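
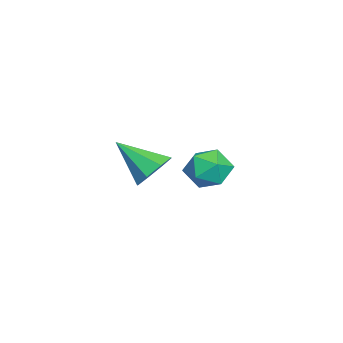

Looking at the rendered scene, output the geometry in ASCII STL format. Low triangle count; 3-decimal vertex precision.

solid 
facet normal 0.137 0.726 0.674
outer loop
vertex -1.666 2.89 -1.089
vertex -1.885 2.25 -0.355
vertex -0.94 2.355 -0.66
endloop
endfacet
facet normal 0.550 0.829 0.102
outer loop
vertex -1.666 2.89 -1.089
vertex -0.94 2.355 -0.66
vertex -0.948 2.482 -1.651
endloop
endfacet
facet normal 0.127 0.873 -0.472
outer loop
vertex -1.666 2.89 -1.089
vertex -0.948 2.482 -1.651
vertex -1.898 2.454 -1.958
endloop
endfacet
facet normal -0.548 0.797 -0.254
outer loop
vertex -1.666 2.89 -1.089
vertex -1.898 2.454 -1.958
vertex -2.477 2.311 -1.157
endloop
endfacet
facet normal -0.543 0.707 0.454
outer loop
vertex -1.666 2.89 -1.089
vertex -2.477 2.311 -1.157
vertex -1.885 2.25 -0.355
endloop
endfacet
facet normal 0.967 0.254 0.025
outer loop
vertex -0.948 2.482 -1.651
vertex -0.94 2.355 -0.66
vertex -0.723 1.589 -1.263
endloop
endfacet
facet normal 0.297 0.089 0.951
outer loop
vertex -0.94 2.355 -0.66
vertex -1.885 2.25 -0.355
vertex -1.302 1.446 -0.462
endloop
endfacet
facet normal -0.801 0.057 0.596
outer loop
vertex -1.885 2.25 -0.355
vertex -2.477 2.311 -1.157
vertex -2.252 1.418 -0.769
endloop
endfacet
facet normal -0.810 0.203 -0.550
outer loop
vertex -2.477 2.311 -1.157
vertex -1.898 2.454 -1.958
vertex -2.26 1.545 -1.76
endloop
endfacet
facet normal 0.282 0.325 -0.903
outer loop
vertex -1.898 2.454 -1.958
vertex -0.948 2.482 -1.651
vertex -1.315 1.65 -2.065
endloop
endfacet
facet normal 0.548 -0.797 0.254
outer loop
vertex -1.534 1.01 -1.331
vertex -0.723 1.589 -1.263
vertex -1.302 1.446 -0.462
endloop
endfacet
facet normal -0.127 -0.873 0.472
outer loop
vertex -1.534 1.01 -1.331
vertex -1.302 1.446 -0.462
vertex -2.252 1.418 -0.769
endloop
endfacet
facet normal -0.550 -0.829 -0.102
outer loop
vertex -1.534 1.01 -1.331
vertex -2.252 1.418 -0.769
vertex -2.26 1.545 -1.76
endloop
endfacet
facet normal -0.137 -0.726 -0.674
outer loop
vertex -1.534 1.01 -1.331
vertex -2.26 1.545 -1.76
vertex -1.315 1.65 -2.065
endloop
endfacet
facet normal 0.543 -0.707 -0.454
outer loop
vertex -1.534 1.01 -1.331
vertex -1.315 1.65 -2.065
vertex -0.723 1.589 -1.263
endloop
endfacet
facet normal 0.810 -0.203 0.550
outer loop
vertex -1.302 1.446 -0.462
vertex -0.723 1.589 -1.263
vertex -0.94 2.355 -0.66
endloop
endfacet
facet normal -0.282 -0.325 0.903
outer loop
vertex -2.252 1.418 -0.769
vertex -1.302 1.446 -0.462
vertex -1.885 2.25 -0.355
endloop
endfacet
facet normal -0.967 -0.254 -0.025
outer loop
vertex -2.26 1.545 -1.76
vertex -2.252 1.418 -0.769
vertex -2.477 2.311 -1.157
endloop
endfacet
facet normal -0.297 -0.089 -0.951
outer loop
vertex -1.315 1.65 -2.065
vertex -2.26 1.545 -1.76
vertex -1.898 2.454 -1.958
endloop
endfacet
facet normal 0.801 -0.057 -0.596
outer loop
vertex -0.723 1.589 -1.263
vertex -1.315 1.65 -2.065
vertex -0.948 2.482 -1.651
endloop
endfacet
facet normal 0.231 0.753 -0.616
outer loop
vertex 3.387 0.411 0.712
vertex 2.521 0.549 0.556
vertex 3.11 0.854 1.15
endloop
endfacet
facet normal 0.712 -0.216 0.668
outer loop
vertex 3.387 0.411 0.712
vertex 3.11 0.854 1.15
vertex 2.099 -0.829 1.684
endloop
endfacet
facet normal 0.231 0.753 -0.616
outer loop
vertex 3.11 0.854 1.15
vertex 2.521 0.549 0.556
vertex 2.489 1.118 1.24
endloop
endfacet
facet normal 0.214 0.176 0.961
outer loop
vertex 3.11 0.854 1.15
vertex 2.489 1.118 1.24
vertex 2.099 -0.829 1.684
endloop
endfacet
facet normal 0.230 0.753 -0.616
outer loop
vertex 2.489 1.118 1.24
vertex 2.521 0.549 0.556
vertex 1.886 1.049 0.93
endloop
endfacet
facet normal -0.464 0.284 0.839
outer loop
vertex 2.489 1.118 1.24
vertex 1.886 1.049 0.93
vertex 2.099 -0.829 1.684
endloop
endfacet
facet normal 0.231 0.753 -0.616
outer loop
vertex 1.886 1.049 0.93
vertex 2.521 0.549 0.556
vertex 1.656 0.687 0.401
endloop
endfacet
facet normal -0.927 0.044 0.373
outer loop
vertex 1.886 1.049 0.93
vertex 1.656 0.687 0.401
vertex 2.099 -0.829 1.684
endloop
endfacet
facet normal 0.231 0.753 -0.616
outer loop
vertex 1.656 0.687 0.401
vertex 2.521 0.549 0.556
vertex 1.932 0.244 -0.037
endloop
endfacet
facet normal -0.902 -0.401 -0.163
outer loop
vertex 1.656 0.687 0.401
vertex 1.932 0.244 -0.037
vertex 2.099 -0.829 1.684
endloop
endfacet
facet normal 0.230 0.753 -0.616
outer loop
vertex 1.932 0.244 -0.037
vertex 2.521 0.549 0.556
vertex 2.554 -0.02 -0.127
endloop
endfacet
facet normal -0.403 -0.794 -0.456
outer loop
vertex 1.932 0.244 -0.037
vertex 2.554 -0.02 -0.127
vertex 2.099 -0.829 1.684
endloop
endfacet
facet normal 0.231 0.753 -0.616
outer loop
vertex 2.554 -0.02 -0.127
vertex 2.521 0.549 0.556
vertex 3.156 0.049 0.183
endloop
endfacet
facet normal 0.275 -0.902 -0.334
outer loop
vertex 2.554 -0.02 -0.127
vertex 3.156 0.049 0.183
vertex 2.099 -0.829 1.684
endloop
endfacet
facet normal 0.231 0.753 -0.616
outer loop
vertex 3.156 0.049 0.183
vertex 2.521 0.549 0.556
vertex 3.387 0.411 0.712
endloop
endfacet
facet normal 0.737 -0.663 0.132
outer loop
vertex 3.156 0.049 0.183
vertex 3.387 0.411 0.712
vertex 2.099 -0.829 1.684
endloop
endfacet

endsolid


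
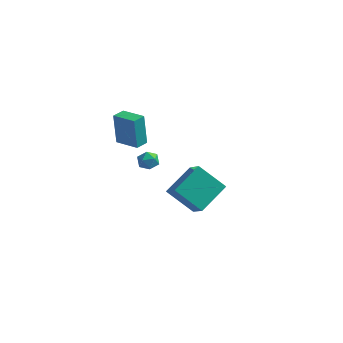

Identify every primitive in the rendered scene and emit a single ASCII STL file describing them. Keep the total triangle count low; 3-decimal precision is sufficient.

solid 
facet normal -0.783 -0.002 0.623
outer loop
vertex 1.752 -4.694 2.437
vertex 2.466 -3.011 3.341
vertex 0.913 -3.774 1.386
endloop
endfacet
facet normal -0.350 -0.825 -0.443
outer loop
vertex 2.454 -3.769 0.159
vertex 1.752 -4.694 2.437
vertex 0.913 -3.774 1.386
endloop
endfacet
facet normal -0.783 -0.002 0.623
outer loop
vertex 0.913 -3.774 1.386
vertex 2.466 -3.011 3.341
vertex 1.627 -2.09 2.29
endloop
endfacet
facet normal -0.515 0.565 -0.645
outer loop
vertex 1.627 -2.09 2.29
vertex 2.454 -3.769 0.159
vertex 0.913 -3.774 1.386
endloop
endfacet
facet normal 0.515 -0.565 0.645
outer loop
vertex 1.752 -4.694 2.437
vertex 4.007 -3.006 2.114
vertex 2.466 -3.011 3.341
endloop
endfacet
facet normal -0.351 -0.825 -0.443
outer loop
vertex 3.293 -4.69 1.21
vertex 1.752 -4.694 2.437
vertex 2.454 -3.769 0.159
endloop
endfacet
facet normal 0.515 -0.565 0.645
outer loop
vertex 3.293 -4.69 1.21
vertex 4.007 -3.006 2.114
vertex 1.752 -4.694 2.437
endloop
endfacet
facet normal 0.350 0.825 0.443
outer loop
vertex 2.466 -3.011 3.341
vertex 4.007 -3.006 2.114
vertex 1.627 -2.09 2.29
endloop
endfacet
facet normal -0.515 0.565 -0.645
outer loop
vertex 3.168 -2.086 1.063
vertex 2.454 -3.769 0.159
vertex 1.627 -2.09 2.29
endloop
endfacet
facet normal 0.350 0.825 0.443
outer loop
vertex 1.627 -2.09 2.29
vertex 4.007 -3.006 2.114
vertex 3.168 -2.086 1.063
endloop
endfacet
facet normal 0.783 0.002 -0.623
outer loop
vertex 3.168 -2.086 1.063
vertex 3.293 -4.69 1.21
vertex 2.454 -3.769 0.159
endloop
endfacet
facet normal 0.783 0.002 -0.623
outer loop
vertex 4.007 -3.006 2.114
vertex 3.293 -4.69 1.21
vertex 3.168 -2.086 1.063
endloop
endfacet
facet normal -0.906 0.421 -0.048
outer loop
vertex -3.72 4.168 -3.444
vertex -3.884 3.889 -2.795
vertex -3.577 4.545 -2.84
endloop
endfacet
facet normal -0.425 0.810 -0.405
outer loop
vertex -3.72 4.168 -3.444
vertex -3.577 4.545 -2.84
vertex -3.093 4.529 -3.381
endloop
endfacet
facet normal -0.136 0.395 -0.909
outer loop
vertex -3.72 4.168 -3.444
vertex -3.093 4.529 -3.381
vertex -3.101 3.863 -3.669
endloop
endfacet
facet normal -0.437 -0.250 -0.864
outer loop
vertex -3.72 4.168 -3.444
vertex -3.101 3.863 -3.669
vertex -3.59 3.468 -3.307
endloop
endfacet
facet normal -0.914 -0.235 -0.332
outer loop
vertex -3.72 4.168 -3.444
vertex -3.59 3.468 -3.307
vertex -3.884 3.889 -2.795
endloop
endfacet
facet normal 0.092 0.994 0.053
outer loop
vertex -3.093 4.529 -3.381
vertex -3.577 4.545 -2.84
vertex -2.87 4.472 -2.693
endloop
endfacet
facet normal -0.687 0.364 0.629
outer loop
vertex -3.577 4.545 -2.84
vertex -3.884 3.889 -2.795
vertex -3.359 4.077 -2.331
endloop
endfacet
facet normal -0.700 -0.694 0.169
outer loop
vertex -3.884 3.889 -2.795
vertex -3.59 3.468 -3.307
vertex -3.367 3.411 -2.619
endloop
endfacet
facet normal 0.069 -0.719 -0.691
outer loop
vertex -3.59 3.468 -3.307
vertex -3.101 3.863 -3.669
vertex -2.883 3.395 -3.16
endloop
endfacet
facet normal 0.559 0.323 -0.764
outer loop
vertex -3.101 3.863 -3.669
vertex -3.093 4.529 -3.381
vertex -2.576 4.051 -3.205
endloop
endfacet
facet normal 0.437 0.250 0.864
outer loop
vertex -2.74 3.772 -2.556
vertex -2.87 4.472 -2.693
vertex -3.359 4.077 -2.331
endloop
endfacet
facet normal 0.136 -0.395 0.909
outer loop
vertex -2.74 3.772 -2.556
vertex -3.359 4.077 -2.331
vertex -3.367 3.411 -2.619
endloop
endfacet
facet normal 0.425 -0.810 0.405
outer loop
vertex -2.74 3.772 -2.556
vertex -3.367 3.411 -2.619
vertex -2.883 3.395 -3.16
endloop
endfacet
facet normal 0.906 -0.421 0.048
outer loop
vertex -2.74 3.772 -2.556
vertex -2.883 3.395 -3.16
vertex -2.576 4.051 -3.205
endloop
endfacet
facet normal 0.914 0.235 0.332
outer loop
vertex -2.74 3.772 -2.556
vertex -2.576 4.051 -3.205
vertex -2.87 4.472 -2.693
endloop
endfacet
facet normal -0.069 0.719 0.691
outer loop
vertex -3.359 4.077 -2.331
vertex -2.87 4.472 -2.693
vertex -3.577 4.545 -2.84
endloop
endfacet
facet normal -0.559 -0.323 0.764
outer loop
vertex -3.367 3.411 -2.619
vertex -3.359 4.077 -2.331
vertex -3.884 3.889 -2.795
endloop
endfacet
facet normal -0.092 -0.994 -0.053
outer loop
vertex -2.883 3.395 -3.16
vertex -3.367 3.411 -2.619
vertex -3.59 3.468 -3.307
endloop
endfacet
facet normal 0.687 -0.364 -0.629
outer loop
vertex -2.576 4.051 -3.205
vertex -2.883 3.395 -3.16
vertex -3.101 3.863 -3.669
endloop
endfacet
facet normal 0.700 0.694 -0.169
outer loop
vertex -2.87 4.472 -2.693
vertex -2.576 4.051 -3.205
vertex -3.093 4.529 -3.381
endloop
endfacet
facet normal -0.940 0.303 -0.159
outer loop
vertex -3.365 -0.699 4.216
vertex -3.102 0.086 4.157
vertex -3.108 -0.933 2.246
endloop
endfacet
facet normal -0.316 -0.946 0.071
outer loop
vertex -1.698 -1.386 2.483
vertex -3.365 -0.699 4.216
vertex -3.108 -0.933 2.246
endloop
endfacet
facet normal -0.940 0.302 -0.158
outer loop
vertex -3.108 -0.933 2.246
vertex -3.102 0.086 4.157
vertex -2.846 -0.148 2.187
endloop
endfacet
facet normal 0.128 -0.117 -0.985
outer loop
vertex -2.846 -0.148 2.187
vertex -1.698 -1.386 2.483
vertex -3.108 -0.933 2.246
endloop
endfacet
facet normal -0.128 0.117 0.985
outer loop
vertex -3.365 -0.699 4.216
vertex -1.692 -0.367 4.394
vertex -3.102 0.086 4.157
endloop
endfacet
facet normal -0.316 -0.946 0.071
outer loop
vertex -1.954 -1.152 4.453
vertex -3.365 -0.699 4.216
vertex -1.698 -1.386 2.483
endloop
endfacet
facet normal -0.128 0.117 0.985
outer loop
vertex -1.954 -1.152 4.453
vertex -1.692 -0.367 4.394
vertex -3.365 -0.699 4.216
endloop
endfacet
facet normal 0.316 0.946 -0.071
outer loop
vertex -3.102 0.086 4.157
vertex -1.692 -0.367 4.394
vertex -2.846 -0.148 2.187
endloop
endfacet
facet normal 0.128 -0.117 -0.985
outer loop
vertex -1.435 -0.601 2.424
vertex -1.698 -1.386 2.483
vertex -2.846 -0.148 2.187
endloop
endfacet
facet normal 0.316 0.946 -0.071
outer loop
vertex -2.846 -0.148 2.187
vertex -1.692 -0.367 4.394
vertex -1.435 -0.601 2.424
endloop
endfacet
facet normal 0.940 -0.303 0.158
outer loop
vertex -1.435 -0.601 2.424
vertex -1.954 -1.152 4.453
vertex -1.698 -1.386 2.483
endloop
endfacet
facet normal 0.940 -0.302 0.158
outer loop
vertex -1.692 -0.367 4.394
vertex -1.954 -1.152 4.453
vertex -1.435 -0.601 2.424
endloop
endfacet

endsolid


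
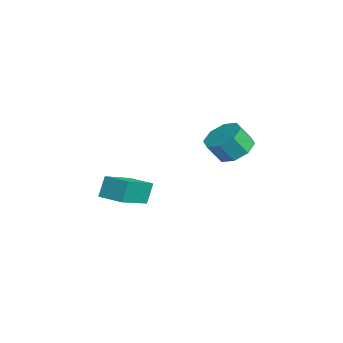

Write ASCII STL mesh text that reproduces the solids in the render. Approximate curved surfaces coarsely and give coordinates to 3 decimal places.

solid 
facet normal 0.070 0.556 -0.828
outer loop
vertex 3.698 1.992 0.4
vertex 2.928 2.39 0.602
vertex 3.785 2.55 0.782
endloop
endfacet
facet normal 0.989 -0.145 -0.013
outer loop
vertex 3.698 1.992 0.4
vertex 3.785 2.55 0.782
vertex 3.622 1.392 1.295
endloop
endfacet
facet normal 0.989 -0.145 -0.013
outer loop
vertex 3.622 1.392 1.295
vertex 3.785 2.55 0.782
vertex 3.709 1.95 1.677
endloop
endfacet
facet normal -0.069 -0.556 0.828
outer loop
vertex 3.622 1.392 1.295
vertex 3.709 1.95 1.677
vertex 2.852 1.79 1.498
endloop
endfacet
facet normal 0.070 0.556 -0.828
outer loop
vertex 3.785 2.55 0.782
vertex 2.928 2.39 0.602
vertex 3.37 3.014 1.058
endloop
endfacet
facet normal 0.790 0.476 0.386
outer loop
vertex 3.785 2.55 0.782
vertex 3.37 3.014 1.058
vertex 3.709 1.95 1.677
endloop
endfacet
facet normal 0.790 0.476 0.386
outer loop
vertex 3.709 1.95 1.677
vertex 3.37 3.014 1.058
vertex 3.294 2.414 1.953
endloop
endfacet
facet normal -0.069 -0.555 0.829
outer loop
vertex 3.709 1.95 1.677
vertex 3.294 2.414 1.953
vertex 2.852 1.79 1.498
endloop
endfacet
facet normal 0.071 0.555 -0.829
outer loop
vertex 3.37 3.014 1.058
vertex 2.928 2.39 0.602
vertex 2.696 3.113 1.067
endloop
endfacet
facet normal 0.128 0.819 0.560
outer loop
vertex 3.37 3.014 1.058
vertex 2.696 3.113 1.067
vertex 3.294 2.414 1.953
endloop
endfacet
facet normal 0.128 0.819 0.560
outer loop
vertex 3.294 2.414 1.953
vertex 2.696 3.113 1.067
vertex 2.62 2.513 1.962
endloop
endfacet
facet normal -0.070 -0.555 0.829
outer loop
vertex 3.294 2.414 1.953
vertex 2.62 2.513 1.962
vertex 2.852 1.79 1.498
endloop
endfacet
facet normal 0.068 0.555 -0.829
outer loop
vertex 2.696 3.113 1.067
vertex 2.928 2.39 0.602
vertex 2.158 2.788 0.805
endloop
endfacet
facet normal -0.609 0.682 0.405
outer loop
vertex 2.696 3.113 1.067
vertex 2.158 2.788 0.805
vertex 2.62 2.513 1.962
endloop
endfacet
facet normal -0.609 0.682 0.405
outer loop
vertex 2.62 2.513 1.962
vertex 2.158 2.788 0.805
vertex 2.082 2.188 1.7
endloop
endfacet
facet normal -0.069 -0.554 0.829
outer loop
vertex 2.62 2.513 1.962
vertex 2.082 2.188 1.7
vertex 2.852 1.79 1.498
endloop
endfacet
facet normal 0.069 0.556 -0.828
outer loop
vertex 2.158 2.788 0.805
vertex 2.928 2.39 0.602
vertex 2.071 2.23 0.423
endloop
endfacet
facet normal -0.989 0.145 0.013
outer loop
vertex 2.158 2.788 0.805
vertex 2.071 2.23 0.423
vertex 2.082 2.188 1.7
endloop
endfacet
facet normal -0.989 0.145 0.013
outer loop
vertex 2.082 2.188 1.7
vertex 2.071 2.23 0.423
vertex 1.995 1.63 1.318
endloop
endfacet
facet normal -0.070 -0.556 0.828
outer loop
vertex 2.082 2.188 1.7
vertex 1.995 1.63 1.318
vertex 2.852 1.79 1.498
endloop
endfacet
facet normal 0.069 0.555 -0.829
outer loop
vertex 2.071 2.23 0.423
vertex 2.928 2.39 0.602
vertex 2.486 1.766 0.147
endloop
endfacet
facet normal -0.790 -0.476 -0.386
outer loop
vertex 2.071 2.23 0.423
vertex 2.486 1.766 0.147
vertex 1.995 1.63 1.318
endloop
endfacet
facet normal -0.790 -0.476 -0.386
outer loop
vertex 1.995 1.63 1.318
vertex 2.486 1.766 0.147
vertex 2.41 1.166 1.042
endloop
endfacet
facet normal -0.070 -0.556 0.828
outer loop
vertex 1.995 1.63 1.318
vertex 2.41 1.166 1.042
vertex 2.852 1.79 1.498
endloop
endfacet
facet normal 0.070 0.555 -0.829
outer loop
vertex 2.486 1.766 0.147
vertex 2.928 2.39 0.602
vertex 3.16 1.667 0.138
endloop
endfacet
facet normal -0.128 -0.819 -0.560
outer loop
vertex 2.486 1.766 0.147
vertex 3.16 1.667 0.138
vertex 2.41 1.166 1.042
endloop
endfacet
facet normal -0.128 -0.819 -0.560
outer loop
vertex 2.41 1.166 1.042
vertex 3.16 1.667 0.138
vertex 3.084 1.067 1.033
endloop
endfacet
facet normal -0.071 -0.555 0.829
outer loop
vertex 2.41 1.166 1.042
vertex 3.084 1.067 1.033
vertex 2.852 1.79 1.498
endloop
endfacet
facet normal 0.069 0.554 -0.829
outer loop
vertex 3.16 1.667 0.138
vertex 2.928 2.39 0.602
vertex 3.698 1.992 0.4
endloop
endfacet
facet normal 0.609 -0.682 -0.405
outer loop
vertex 3.16 1.667 0.138
vertex 3.698 1.992 0.4
vertex 3.084 1.067 1.033
endloop
endfacet
facet normal 0.609 -0.682 -0.405
outer loop
vertex 3.084 1.067 1.033
vertex 3.698 1.992 0.4
vertex 3.622 1.392 1.295
endloop
endfacet
facet normal -0.068 -0.555 0.829
outer loop
vertex 3.084 1.067 1.033
vertex 3.622 1.392 1.295
vertex 2.852 1.79 1.498
endloop
endfacet
facet normal -0.562 0.695 -0.450
outer loop
vertex 1.883 -1.767 -0.807
vertex 2.742 -1.081 -0.82
vertex 2.163 -2.136 -1.727
endloop
endfacet
facet normal -0.781 -0.624 0.012
outer loop
vertex 3.298 -3.539 -0.82
vertex 1.883 -1.767 -0.807
vertex 2.163 -2.136 -1.727
endloop
endfacet
facet normal -0.562 0.695 -0.449
outer loop
vertex 2.163 -2.136 -1.727
vertex 2.742 -1.081 -0.82
vertex 3.023 -1.449 -1.74
endloop
endfacet
facet normal 0.272 -0.357 -0.893
outer loop
vertex 3.023 -1.449 -1.74
vertex 3.298 -3.539 -0.82
vertex 2.163 -2.136 -1.727
endloop
endfacet
facet normal -0.272 0.358 0.893
outer loop
vertex 1.883 -1.767 -0.807
vertex 3.877 -2.484 0.087
vertex 2.742 -1.081 -0.82
endloop
endfacet
facet normal -0.781 -0.624 0.011
outer loop
vertex 3.017 -3.171 0.1
vertex 1.883 -1.767 -0.807
vertex 3.298 -3.539 -0.82
endloop
endfacet
facet normal -0.272 0.357 0.893
outer loop
vertex 3.017 -3.171 0.1
vertex 3.877 -2.484 0.087
vertex 1.883 -1.767 -0.807
endloop
endfacet
facet normal 0.781 0.624 -0.011
outer loop
vertex 2.742 -1.081 -0.82
vertex 3.877 -2.484 0.087
vertex 3.023 -1.449 -1.74
endloop
endfacet
facet normal 0.272 -0.357 -0.893
outer loop
vertex 4.157 -2.853 -0.833
vertex 3.298 -3.539 -0.82
vertex 3.023 -1.449 -1.74
endloop
endfacet
facet normal 0.782 0.624 -0.012
outer loop
vertex 3.023 -1.449 -1.74
vertex 3.877 -2.484 0.087
vertex 4.157 -2.853 -0.833
endloop
endfacet
facet normal 0.562 -0.695 0.449
outer loop
vertex 4.157 -2.853 -0.833
vertex 3.017 -3.171 0.1
vertex 3.298 -3.539 -0.82
endloop
endfacet
facet normal 0.562 -0.695 0.450
outer loop
vertex 3.877 -2.484 0.087
vertex 3.017 -3.171 0.1
vertex 4.157 -2.853 -0.833
endloop
endfacet

endsolid


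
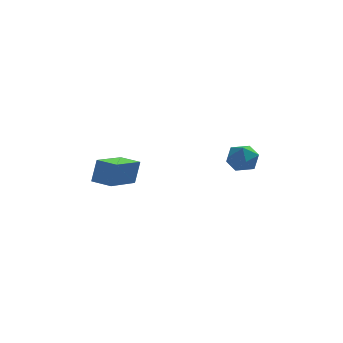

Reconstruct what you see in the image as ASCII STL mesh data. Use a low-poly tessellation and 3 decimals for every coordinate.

solid 
facet normal -0.492 -0.820 0.293
outer loop
vertex -2.575 0.83 -0.082
vertex -3.457 1.379 -0.027
vertex -2.822 0.552 -1.275
endloop
endfacet
facet normal 0.848 -0.528 -0.052
outer loop
vertex -1.783 2.281 -1.893
vertex -2.575 0.83 -0.082
vertex -2.822 0.552 -1.275
endloop
endfacet
facet normal -0.492 -0.820 0.293
outer loop
vertex -2.822 0.552 -1.275
vertex -3.457 1.379 -0.027
vertex -3.704 1.101 -1.221
endloop
endfacet
facet normal -0.197 -0.223 -0.955
outer loop
vertex -3.704 1.101 -1.221
vertex -1.783 2.281 -1.893
vertex -2.822 0.552 -1.275
endloop
endfacet
facet normal 0.198 0.222 0.955
outer loop
vertex -2.575 0.83 -0.082
vertex -2.418 3.108 -0.645
vertex -3.457 1.379 -0.027
endloop
endfacet
facet normal 0.848 -0.528 -0.052
outer loop
vertex -1.536 2.559 -0.699
vertex -2.575 0.83 -0.082
vertex -1.783 2.281 -1.893
endloop
endfacet
facet normal 0.197 0.222 0.955
outer loop
vertex -1.536 2.559 -0.699
vertex -2.418 3.108 -0.645
vertex -2.575 0.83 -0.082
endloop
endfacet
facet normal -0.848 0.528 0.052
outer loop
vertex -3.457 1.379 -0.027
vertex -2.418 3.108 -0.645
vertex -3.704 1.101 -1.221
endloop
endfacet
facet normal -0.198 -0.222 -0.955
outer loop
vertex -2.665 2.83 -1.838
vertex -1.783 2.281 -1.893
vertex -3.704 1.101 -1.221
endloop
endfacet
facet normal -0.848 0.528 0.052
outer loop
vertex -3.704 1.101 -1.221
vertex -2.418 3.108 -0.645
vertex -2.665 2.83 -1.838
endloop
endfacet
facet normal 0.492 0.820 -0.293
outer loop
vertex -2.665 2.83 -1.838
vertex -1.536 2.559 -0.699
vertex -1.783 2.281 -1.893
endloop
endfacet
facet normal 0.492 0.820 -0.293
outer loop
vertex -2.418 3.108 -0.645
vertex -1.536 2.559 -0.699
vertex -2.665 2.83 -1.838
endloop
endfacet
facet normal -0.684 0.728 0.041
outer loop
vertex 3.026 4.275 -1.019
vertex 2.401 3.699 -1.217
vertex 2.609 3.847 -0.382
endloop
endfacet
facet normal -0.142 0.862 0.486
outer loop
vertex 3.026 4.275 -1.019
vertex 2.609 3.847 -0.382
vertex 3.473 3.964 -0.337
endloop
endfacet
facet normal 0.459 0.883 0.102
outer loop
vertex 3.026 4.275 -1.019
vertex 3.473 3.964 -0.337
vertex 3.798 3.888 -1.143
endloop
endfacet
facet normal 0.288 0.761 -0.581
outer loop
vertex 3.026 4.275 -1.019
vertex 3.798 3.888 -1.143
vertex 3.136 3.724 -1.687
endloop
endfacet
facet normal -0.418 0.666 -0.618
outer loop
vertex 3.026 4.275 -1.019
vertex 3.136 3.724 -1.687
vertex 2.401 3.699 -1.217
endloop
endfacet
facet normal -0.092 0.317 0.944
outer loop
vertex 3.473 3.964 -0.337
vertex 2.609 3.847 -0.382
vertex 3.124 3.196 -0.113
endloop
endfacet
facet normal -0.970 0.099 0.224
outer loop
vertex 2.609 3.847 -0.382
vertex 2.401 3.699 -1.217
vertex 2.462 3.032 -0.657
endloop
endfacet
facet normal -0.539 -0.001 -0.842
outer loop
vertex 2.401 3.699 -1.217
vertex 3.136 3.724 -1.687
vertex 2.787 2.956 -1.463
endloop
endfacet
facet normal 0.604 0.155 -0.782
outer loop
vertex 3.136 3.724 -1.687
vertex 3.798 3.888 -1.143
vertex 3.651 3.073 -1.418
endloop
endfacet
facet normal 0.880 0.350 0.322
outer loop
vertex 3.798 3.888 -1.143
vertex 3.473 3.964 -0.337
vertex 3.859 3.221 -0.583
endloop
endfacet
facet normal -0.288 -0.761 0.581
outer loop
vertex 3.234 2.645 -0.781
vertex 3.124 3.196 -0.113
vertex 2.462 3.032 -0.657
endloop
endfacet
facet normal -0.459 -0.883 -0.102
outer loop
vertex 3.234 2.645 -0.781
vertex 2.462 3.032 -0.657
vertex 2.787 2.956 -1.463
endloop
endfacet
facet normal 0.142 -0.862 -0.486
outer loop
vertex 3.234 2.645 -0.781
vertex 2.787 2.956 -1.463
vertex 3.651 3.073 -1.418
endloop
endfacet
facet normal 0.684 -0.728 -0.041
outer loop
vertex 3.234 2.645 -0.781
vertex 3.651 3.073 -1.418
vertex 3.859 3.221 -0.583
endloop
endfacet
facet normal 0.418 -0.666 0.618
outer loop
vertex 3.234 2.645 -0.781
vertex 3.859 3.221 -0.583
vertex 3.124 3.196 -0.113
endloop
endfacet
facet normal -0.604 -0.155 0.782
outer loop
vertex 2.462 3.032 -0.657
vertex 3.124 3.196 -0.113
vertex 2.609 3.847 -0.382
endloop
endfacet
facet normal -0.880 -0.350 -0.322
outer loop
vertex 2.787 2.956 -1.463
vertex 2.462 3.032 -0.657
vertex 2.401 3.699 -1.217
endloop
endfacet
facet normal 0.092 -0.317 -0.944
outer loop
vertex 3.651 3.073 -1.418
vertex 2.787 2.956 -1.463
vertex 3.136 3.724 -1.687
endloop
endfacet
facet normal 0.970 -0.099 -0.224
outer loop
vertex 3.859 3.221 -0.583
vertex 3.651 3.073 -1.418
vertex 3.798 3.888 -1.143
endloop
endfacet
facet normal 0.539 0.001 0.842
outer loop
vertex 3.124 3.196 -0.113
vertex 3.859 3.221 -0.583
vertex 3.473 3.964 -0.337
endloop
endfacet

endsolid


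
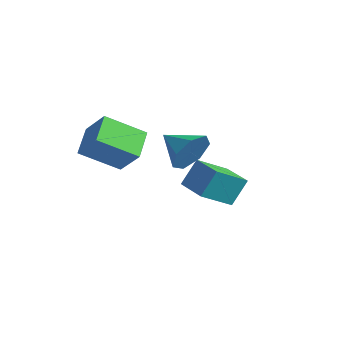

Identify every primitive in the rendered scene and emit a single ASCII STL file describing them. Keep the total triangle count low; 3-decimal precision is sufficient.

solid 
facet normal -0.999 0.029 0.044
outer loop
vertex -2.982 3.571 0.775
vertex -2.975 5.11 -0.078
vertex -3.062 2.84 -0.543
endloop
endfacet
facet normal -0.003 -0.874 0.485
outer loop
vertex -1.325 2.79 -0.622
vertex -2.982 3.571 0.775
vertex -3.062 2.84 -0.543
endloop
endfacet
facet normal -0.999 0.029 0.045
outer loop
vertex -3.062 2.84 -0.543
vertex -2.975 5.11 -0.078
vertex -3.056 4.379 -1.397
endloop
endfacet
facet normal -0.054 -0.484 -0.873
outer loop
vertex -3.056 4.379 -1.397
vertex -1.325 2.79 -0.622
vertex -3.062 2.84 -0.543
endloop
endfacet
facet normal 0.054 0.484 0.873
outer loop
vertex -2.982 3.571 0.775
vertex -1.238 5.06 -0.157
vertex -2.975 5.11 -0.078
endloop
endfacet
facet normal -0.003 -0.875 0.485
outer loop
vertex -1.244 3.521 0.697
vertex -2.982 3.571 0.775
vertex -1.325 2.79 -0.622
endloop
endfacet
facet normal 0.053 0.484 0.873
outer loop
vertex -1.244 3.521 0.697
vertex -1.238 5.06 -0.157
vertex -2.982 3.571 0.775
endloop
endfacet
facet normal 0.003 0.875 -0.485
outer loop
vertex -2.975 5.11 -0.078
vertex -1.238 5.06 -0.157
vertex -3.056 4.379 -1.397
endloop
endfacet
facet normal -0.053 -0.484 -0.874
outer loop
vertex -1.318 4.329 -1.475
vertex -1.325 2.79 -0.622
vertex -3.056 4.379 -1.397
endloop
endfacet
facet normal 0.003 0.874 -0.485
outer loop
vertex -3.056 4.379 -1.397
vertex -1.238 5.06 -0.157
vertex -1.318 4.329 -1.475
endloop
endfacet
facet normal 0.999 -0.029 -0.045
outer loop
vertex -1.318 4.329 -1.475
vertex -1.244 3.521 0.697
vertex -1.325 2.79 -0.622
endloop
endfacet
facet normal 0.999 -0.029 -0.045
outer loop
vertex -1.238 5.06 -0.157
vertex -1.244 3.521 0.697
vertex -1.318 4.329 -1.475
endloop
endfacet
facet normal -0.725 -0.160 -0.670
outer loop
vertex -3.526 -1.854 2.064
vertex -4.534 -0.931 2.935
vertex -2.908 -0.169 0.993
endloop
endfacet
facet normal 0.622 -0.570 -0.537
outer loop
vertex -1.726 0.091 2.085
vertex -3.526 -1.854 2.064
vertex -2.908 -0.169 0.993
endloop
endfacet
facet normal -0.725 -0.160 -0.670
outer loop
vertex -2.908 -0.169 0.993
vertex -4.534 -0.931 2.935
vertex -3.916 0.754 1.864
endloop
endfacet
facet normal 0.296 0.806 -0.512
outer loop
vertex -3.916 0.754 1.864
vertex -1.726 0.091 2.085
vertex -2.908 -0.169 0.993
endloop
endfacet
facet normal -0.296 -0.806 0.512
outer loop
vertex -3.526 -1.854 2.064
vertex -3.352 -0.671 4.027
vertex -4.534 -0.931 2.935
endloop
endfacet
facet normal 0.622 -0.570 -0.537
outer loop
vertex -2.344 -1.594 3.156
vertex -3.526 -1.854 2.064
vertex -1.726 0.091 2.085
endloop
endfacet
facet normal -0.296 -0.806 0.512
outer loop
vertex -2.344 -1.594 3.156
vertex -3.352 -0.671 4.027
vertex -3.526 -1.854 2.064
endloop
endfacet
facet normal -0.622 0.570 0.537
outer loop
vertex -4.534 -0.931 2.935
vertex -3.352 -0.671 4.027
vertex -3.916 0.754 1.864
endloop
endfacet
facet normal 0.296 0.806 -0.512
outer loop
vertex -2.734 1.014 2.956
vertex -1.726 0.091 2.085
vertex -3.916 0.754 1.864
endloop
endfacet
facet normal -0.622 0.570 0.537
outer loop
vertex -3.916 0.754 1.864
vertex -3.352 -0.671 4.027
vertex -2.734 1.014 2.956
endloop
endfacet
facet normal 0.725 0.160 0.670
outer loop
vertex -2.734 1.014 2.956
vertex -2.344 -1.594 3.156
vertex -1.726 0.091 2.085
endloop
endfacet
facet normal 0.725 0.160 0.670
outer loop
vertex -3.352 -0.671 4.027
vertex -2.344 -1.594 3.156
vertex -2.734 1.014 2.956
endloop
endfacet
facet normal 0.872 0.306 -0.381
outer loop
vertex 1.76 0.506 4.101
vertex 1.262 0.807 3.203
vertex 1.447 1.38 4.087
endloop
endfacet
facet normal -0.144 -0.036 0.989
outer loop
vertex 1.76 0.506 4.101
vertex 1.447 1.38 4.087
vertex -0.142 0.313 3.817
endloop
endfacet
facet normal 0.872 0.306 -0.381
outer loop
vertex 1.447 1.38 4.087
vertex 1.262 0.807 3.203
vertex 0.995 1.822 3.408
endloop
endfacet
facet normal -0.485 0.550 0.680
outer loop
vertex 1.447 1.38 4.087
vertex 0.995 1.822 3.408
vertex -0.142 0.313 3.817
endloop
endfacet
facet normal 0.872 0.306 -0.381
outer loop
vertex 0.995 1.822 3.408
vertex 1.262 0.807 3.203
vertex 0.744 1.5 2.574
endloop
endfacet
facet normal -0.798 0.603 0.007
outer loop
vertex 0.995 1.822 3.408
vertex 0.744 1.5 2.574
vertex -0.142 0.313 3.817
endloop
endfacet
facet normal 0.872 0.306 -0.381
outer loop
vertex 0.744 1.5 2.574
vertex 1.262 0.807 3.203
vertex 0.883 0.655 2.214
endloop
endfacet
facet normal -0.848 0.084 -0.524
outer loop
vertex 0.744 1.5 2.574
vertex 0.883 0.655 2.214
vertex -0.142 0.313 3.817
endloop
endfacet
facet normal 0.872 0.307 -0.381
outer loop
vertex 0.883 0.655 2.214
vertex 1.262 0.807 3.203
vertex 1.308 -0.075 2.599
endloop
endfacet
facet normal -0.596 -0.618 -0.513
outer loop
vertex 0.883 0.655 2.214
vertex 1.308 -0.075 2.599
vertex -0.142 0.313 3.817
endloop
endfacet
facet normal 0.872 0.306 -0.381
outer loop
vertex 1.308 -0.075 2.599
vertex 1.262 0.807 3.203
vertex 1.698 -0.141 3.439
endloop
endfacet
facet normal -0.233 -0.972 0.032
outer loop
vertex 1.308 -0.075 2.599
vertex 1.698 -0.141 3.439
vertex -0.142 0.313 3.817
endloop
endfacet
facet normal 0.872 0.306 -0.381
outer loop
vertex 1.698 -0.141 3.439
vertex 1.262 0.807 3.203
vertex 1.76 0.506 4.101
endloop
endfacet
facet normal -0.032 -0.713 0.700
outer loop
vertex 1.698 -0.141 3.439
vertex 1.76 0.506 4.101
vertex -0.142 0.313 3.817
endloop
endfacet

endsolid


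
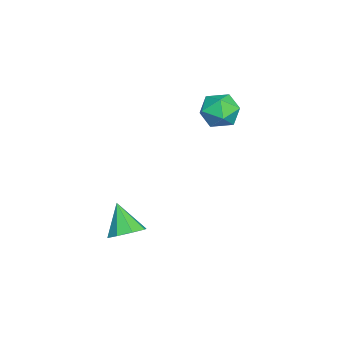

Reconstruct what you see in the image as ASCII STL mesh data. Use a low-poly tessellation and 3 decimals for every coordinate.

solid 
facet normal 0.506 0.346 -0.790
outer loop
vertex 2.457 -2.865 -1.015
vertex 1.904 -3.174 -1.505
vertex 2.003 -2.472 -1.134
endloop
endfacet
facet normal 0.167 0.458 0.873
outer loop
vertex 2.457 -2.865 -1.015
vertex 2.003 -2.472 -1.134
vertex 1.156 -3.686 -0.335
endloop
endfacet
facet normal 0.506 0.346 -0.790
outer loop
vertex 2.003 -2.472 -1.134
vertex 1.904 -3.174 -1.505
vertex 1.491 -2.49 -1.47
endloop
endfacet
facet normal -0.417 0.684 0.598
outer loop
vertex 2.003 -2.472 -1.134
vertex 1.491 -2.49 -1.47
vertex 1.156 -3.686 -0.335
endloop
endfacet
facet normal 0.506 0.346 -0.790
outer loop
vertex 1.491 -2.49 -1.47
vertex 1.904 -3.174 -1.505
vertex 1.222 -2.909 -1.826
endloop
endfacet
facet normal -0.890 0.419 0.179
outer loop
vertex 1.491 -2.49 -1.47
vertex 1.222 -2.909 -1.826
vertex 1.156 -3.686 -0.335
endloop
endfacet
facet normal 0.506 0.346 -0.790
outer loop
vertex 1.222 -2.909 -1.826
vertex 1.904 -3.174 -1.505
vertex 1.352 -3.483 -1.994
endloop
endfacet
facet normal -0.974 -0.180 -0.137
outer loop
vertex 1.222 -2.909 -1.826
vertex 1.352 -3.483 -1.994
vertex 1.156 -3.686 -0.335
endloop
endfacet
facet normal 0.506 0.346 -0.790
outer loop
vertex 1.352 -3.483 -1.994
vertex 1.904 -3.174 -1.505
vertex 1.806 -3.876 -1.875
endloop
endfacet
facet normal -0.620 -0.767 -0.167
outer loop
vertex 1.352 -3.483 -1.994
vertex 1.806 -3.876 -1.875
vertex 1.156 -3.686 -0.335
endloop
endfacet
facet normal 0.506 0.346 -0.790
outer loop
vertex 1.806 -3.876 -1.875
vertex 1.904 -3.174 -1.505
vertex 2.318 -3.858 -1.539
endloop
endfacet
facet normal -0.036 -0.994 0.108
outer loop
vertex 1.806 -3.876 -1.875
vertex 2.318 -3.858 -1.539
vertex 1.156 -3.686 -0.335
endloop
endfacet
facet normal 0.507 0.346 -0.790
outer loop
vertex 2.318 -3.858 -1.539
vertex 1.904 -3.174 -1.505
vertex 2.587 -3.439 -1.183
endloop
endfacet
facet normal 0.438 -0.729 0.527
outer loop
vertex 2.318 -3.858 -1.539
vertex 2.587 -3.439 -1.183
vertex 1.156 -3.686 -0.335
endloop
endfacet
facet normal 0.507 0.346 -0.790
outer loop
vertex 2.587 -3.439 -1.183
vertex 1.904 -3.174 -1.505
vertex 2.457 -2.865 -1.015
endloop
endfacet
facet normal 0.522 -0.129 0.843
outer loop
vertex 2.587 -3.439 -1.183
vertex 2.457 -2.865 -1.015
vertex 1.156 -3.686 -0.335
endloop
endfacet
facet normal -0.453 0.831 0.323
outer loop
vertex -3.647 0.399 2.301
vertex -3.635 0.066 3.175
vertex -2.919 0.579 2.859
endloop
endfacet
facet normal -0.048 0.967 -0.249
outer loop
vertex -3.647 0.399 2.301
vertex -2.919 0.579 2.859
vertex -2.776 0.355 1.962
endloop
endfacet
facet normal -0.277 0.555 -0.784
outer loop
vertex -3.647 0.399 2.301
vertex -2.776 0.355 1.962
vertex -3.404 -0.296 1.723
endloop
endfacet
facet normal -0.823 0.164 -0.544
outer loop
vertex -3.647 0.399 2.301
vertex -3.404 -0.296 1.723
vertex -3.935 -0.475 2.473
endloop
endfacet
facet normal -0.932 0.335 0.140
outer loop
vertex -3.647 0.399 2.301
vertex -3.935 -0.475 2.473
vertex -3.635 0.066 3.175
endloop
endfacet
facet normal 0.622 0.777 -0.095
outer loop
vertex -2.776 0.355 1.962
vertex -2.919 0.579 2.859
vertex -2.225 -0.005 2.627
endloop
endfacet
facet normal -0.032 0.557 0.830
outer loop
vertex -2.919 0.579 2.859
vertex -3.635 0.066 3.175
vertex -2.756 -0.184 3.377
endloop
endfacet
facet normal -0.808 -0.247 0.535
outer loop
vertex -3.635 0.066 3.175
vertex -3.935 -0.475 2.473
vertex -3.384 -0.835 3.138
endloop
endfacet
facet normal -0.632 -0.523 -0.572
outer loop
vertex -3.935 -0.475 2.473
vertex -3.404 -0.296 1.723
vertex -3.241 -1.059 2.241
endloop
endfacet
facet normal 0.252 0.110 -0.961
outer loop
vertex -3.404 -0.296 1.723
vertex -2.776 0.355 1.962
vertex -2.525 -0.546 1.925
endloop
endfacet
facet normal 0.823 -0.164 0.544
outer loop
vertex -2.513 -0.879 2.799
vertex -2.225 -0.005 2.627
vertex -2.756 -0.184 3.377
endloop
endfacet
facet normal 0.277 -0.555 0.784
outer loop
vertex -2.513 -0.879 2.799
vertex -2.756 -0.184 3.377
vertex -3.384 -0.835 3.138
endloop
endfacet
facet normal 0.048 -0.967 0.249
outer loop
vertex -2.513 -0.879 2.799
vertex -3.384 -0.835 3.138
vertex -3.241 -1.059 2.241
endloop
endfacet
facet normal 0.453 -0.831 -0.323
outer loop
vertex -2.513 -0.879 2.799
vertex -3.241 -1.059 2.241
vertex -2.525 -0.546 1.925
endloop
endfacet
facet normal 0.932 -0.335 -0.140
outer loop
vertex -2.513 -0.879 2.799
vertex -2.525 -0.546 1.925
vertex -2.225 -0.005 2.627
endloop
endfacet
facet normal 0.632 0.523 0.572
outer loop
vertex -2.756 -0.184 3.377
vertex -2.225 -0.005 2.627
vertex -2.919 0.579 2.859
endloop
endfacet
facet normal -0.252 -0.110 0.961
outer loop
vertex -3.384 -0.835 3.138
vertex -2.756 -0.184 3.377
vertex -3.635 0.066 3.175
endloop
endfacet
facet normal -0.622 -0.777 0.095
outer loop
vertex -3.241 -1.059 2.241
vertex -3.384 -0.835 3.138
vertex -3.935 -0.475 2.473
endloop
endfacet
facet normal 0.032 -0.557 -0.830
outer loop
vertex -2.525 -0.546 1.925
vertex -3.241 -1.059 2.241
vertex -3.404 -0.296 1.723
endloop
endfacet
facet normal 0.808 0.247 -0.535
outer loop
vertex -2.225 -0.005 2.627
vertex -2.525 -0.546 1.925
vertex -2.776 0.355 1.962
endloop
endfacet

endsolid


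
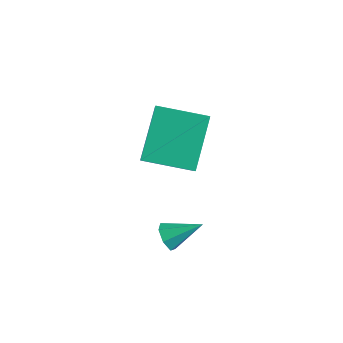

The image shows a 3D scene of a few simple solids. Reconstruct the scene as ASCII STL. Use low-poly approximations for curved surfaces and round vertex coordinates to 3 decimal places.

solid 
facet normal -0.792 -0.586 0.173
outer loop
vertex -3.898 -2.136 1.28
vertex -4.545 -0.885 2.555
vertex -4.598 -1.484 0.285
endloop
endfacet
facet normal 0.341 -0.658 -0.671
outer loop
vertex -3.315 -0.535 0.005
vertex -3.898 -2.136 1.28
vertex -4.598 -1.484 0.285
endloop
endfacet
facet normal -0.792 -0.586 0.173
outer loop
vertex -4.598 -1.484 0.285
vertex -4.545 -0.885 2.555
vertex -5.245 -0.233 1.561
endloop
endfacet
facet normal -0.507 0.473 -0.721
outer loop
vertex -5.245 -0.233 1.561
vertex -3.315 -0.535 0.005
vertex -4.598 -1.484 0.285
endloop
endfacet
facet normal 0.507 -0.473 0.721
outer loop
vertex -3.898 -2.136 1.28
vertex -3.262 0.064 2.275
vertex -4.545 -0.885 2.555
endloop
endfacet
facet normal 0.340 -0.658 -0.671
outer loop
vertex -2.615 -1.187 0.999
vertex -3.898 -2.136 1.28
vertex -3.315 -0.535 0.005
endloop
endfacet
facet normal 0.507 -0.473 0.721
outer loop
vertex -2.615 -1.187 0.999
vertex -3.262 0.064 2.275
vertex -3.898 -2.136 1.28
endloop
endfacet
facet normal -0.340 0.658 0.671
outer loop
vertex -4.545 -0.885 2.555
vertex -3.262 0.064 2.275
vertex -5.245 -0.233 1.561
endloop
endfacet
facet normal -0.507 0.472 -0.721
outer loop
vertex -3.962 0.716 1.28
vertex -3.315 -0.535 0.005
vertex -5.245 -0.233 1.561
endloop
endfacet
facet normal -0.340 0.659 0.671
outer loop
vertex -5.245 -0.233 1.561
vertex -3.262 0.064 2.275
vertex -3.962 0.716 1.28
endloop
endfacet
facet normal 0.792 0.586 -0.173
outer loop
vertex -3.962 0.716 1.28
vertex -2.615 -1.187 0.999
vertex -3.315 -0.535 0.005
endloop
endfacet
facet normal 0.792 0.586 -0.173
outer loop
vertex -3.262 0.064 2.275
vertex -2.615 -1.187 0.999
vertex -3.962 0.716 1.28
endloop
endfacet
facet normal -0.581 -0.653 -0.486
outer loop
vertex -2.694 -1.934 -2.37
vertex -2.979 -1.992 -1.951
vertex -3.038 -1.657 -2.331
endloop
endfacet
facet normal 0.437 0.633 -0.639
outer loop
vertex -2.694 -1.934 -2.37
vertex -3.038 -1.657 -2.331
vertex -2.281 -1.208 -1.369
endloop
endfacet
facet normal -0.582 -0.653 -0.485
outer loop
vertex -3.038 -1.657 -2.331
vertex -2.979 -1.992 -1.951
vertex -3.337 -1.632 -2.006
endloop
endfacet
facet normal -0.214 0.939 -0.269
outer loop
vertex -3.038 -1.657 -2.331
vertex -3.337 -1.632 -2.006
vertex -2.281 -1.208 -1.369
endloop
endfacet
facet normal -0.582 -0.653 -0.484
outer loop
vertex -3.337 -1.632 -2.006
vertex -2.979 -1.992 -1.951
vertex -3.366 -1.878 -1.639
endloop
endfacet
facet normal -0.549 0.714 0.435
outer loop
vertex -3.337 -1.632 -2.006
vertex -3.366 -1.878 -1.639
vertex -2.281 -1.208 -1.369
endloop
endfacet
facet normal -0.583 -0.653 -0.484
outer loop
vertex -3.366 -1.878 -1.639
vertex -2.979 -1.992 -1.951
vertex -3.105 -2.209 -1.507
endloop
endfacet
facet normal -0.313 0.128 0.941
outer loop
vertex -3.366 -1.878 -1.639
vertex -3.105 -2.209 -1.507
vertex -2.281 -1.208 -1.369
endloop
endfacet
facet normal -0.582 -0.653 -0.484
outer loop
vertex -3.105 -2.209 -1.507
vertex -2.979 -1.992 -1.951
vertex -2.748 -2.377 -1.709
endloop
endfacet
facet normal 0.314 -0.379 0.870
outer loop
vertex -3.105 -2.209 -1.507
vertex -2.748 -2.377 -1.709
vertex -2.281 -1.208 -1.369
endloop
endfacet
facet normal -0.581 -0.654 -0.485
outer loop
vertex -2.748 -2.377 -1.709
vertex -2.979 -1.992 -1.951
vertex -2.566 -2.254 -2.093
endloop
endfacet
facet normal 0.863 -0.424 0.273
outer loop
vertex -2.748 -2.377 -1.709
vertex -2.566 -2.254 -2.093
vertex -2.281 -1.208 -1.369
endloop
endfacet
facet normal -0.581 -0.653 -0.486
outer loop
vertex -2.566 -2.254 -2.093
vertex -2.979 -1.992 -1.951
vertex -2.694 -1.934 -2.37
endloop
endfacet
facet normal 0.918 0.024 -0.396
outer loop
vertex -2.566 -2.254 -2.093
vertex -2.694 -1.934 -2.37
vertex -2.281 -1.208 -1.369
endloop
endfacet

endsolid


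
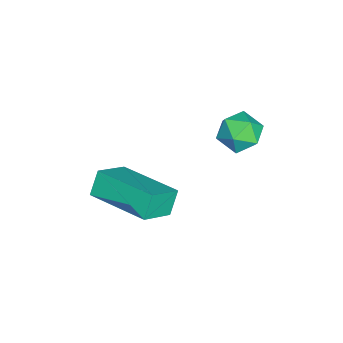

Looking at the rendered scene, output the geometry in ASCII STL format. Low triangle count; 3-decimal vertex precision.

solid 
facet normal -0.260 -0.078 0.962
outer loop
vertex 1.062 -0.135 3.012
vertex 0.409 -0.461 2.809
vertex 1.021 -0.888 2.94
endloop
endfacet
facet normal 0.448 -0.109 0.887
outer loop
vertex 1.062 -0.135 3.012
vertex 1.021 -0.888 2.94
vertex 1.626 -0.516 2.68
endloop
endfacet
facet normal 0.664 0.489 0.567
outer loop
vertex 1.062 -0.135 3.012
vertex 1.626 -0.516 2.68
vertex 1.39 0.142 2.389
endloop
endfacet
facet normal 0.087 0.893 0.443
outer loop
vertex 1.062 -0.135 3.012
vertex 1.39 0.142 2.389
vertex 0.638 0.176 2.468
endloop
endfacet
facet normal -0.484 0.542 0.687
outer loop
vertex 1.062 -0.135 3.012
vertex 0.638 0.176 2.468
vertex 0.409 -0.461 2.809
endloop
endfacet
facet normal 0.600 -0.658 0.455
outer loop
vertex 1.626 -0.516 2.68
vertex 1.021 -0.888 2.94
vertex 1.322 -1.076 2.272
endloop
endfacet
facet normal -0.547 -0.607 0.577
outer loop
vertex 1.021 -0.888 2.94
vertex 0.409 -0.461 2.809
vertex 0.57 -1.042 2.351
endloop
endfacet
facet normal -0.908 0.397 0.132
outer loop
vertex 0.409 -0.461 2.809
vertex 0.638 0.176 2.468
vertex 0.334 -0.384 2.06
endloop
endfacet
facet normal 0.016 0.964 -0.264
outer loop
vertex 0.638 0.176 2.468
vertex 1.39 0.142 2.389
vertex 0.939 -0.012 1.8
endloop
endfacet
facet normal 0.948 0.312 -0.063
outer loop
vertex 1.39 0.142 2.389
vertex 1.626 -0.516 2.68
vertex 1.551 -0.439 1.931
endloop
endfacet
facet normal -0.087 -0.893 -0.443
outer loop
vertex 0.898 -0.765 1.728
vertex 1.322 -1.076 2.272
vertex 0.57 -1.042 2.351
endloop
endfacet
facet normal -0.664 -0.489 -0.567
outer loop
vertex 0.898 -0.765 1.728
vertex 0.57 -1.042 2.351
vertex 0.334 -0.384 2.06
endloop
endfacet
facet normal -0.448 0.109 -0.887
outer loop
vertex 0.898 -0.765 1.728
vertex 0.334 -0.384 2.06
vertex 0.939 -0.012 1.8
endloop
endfacet
facet normal 0.260 0.078 -0.962
outer loop
vertex 0.898 -0.765 1.728
vertex 0.939 -0.012 1.8
vertex 1.551 -0.439 1.931
endloop
endfacet
facet normal 0.484 -0.542 -0.687
outer loop
vertex 0.898 -0.765 1.728
vertex 1.551 -0.439 1.931
vertex 1.322 -1.076 2.272
endloop
endfacet
facet normal -0.016 -0.964 0.264
outer loop
vertex 0.57 -1.042 2.351
vertex 1.322 -1.076 2.272
vertex 1.021 -0.888 2.94
endloop
endfacet
facet normal -0.948 -0.312 0.063
outer loop
vertex 0.334 -0.384 2.06
vertex 0.57 -1.042 2.351
vertex 0.409 -0.461 2.809
endloop
endfacet
facet normal -0.600 0.658 -0.455
outer loop
vertex 0.939 -0.012 1.8
vertex 0.334 -0.384 2.06
vertex 0.638 0.176 2.468
endloop
endfacet
facet normal 0.547 0.607 -0.577
outer loop
vertex 1.551 -0.439 1.931
vertex 0.939 -0.012 1.8
vertex 1.39 0.142 2.389
endloop
endfacet
facet normal 0.908 -0.397 -0.132
outer loop
vertex 1.322 -1.076 2.272
vertex 1.551 -0.439 1.931
vertex 1.626 -0.516 2.68
endloop
endfacet
facet normal -0.525 0.149 0.838
outer loop
vertex 3.77 -3.915 2.613
vertex 4.619 -2.151 2.831
vertex 2.875 -3.403 1.961
endloop
endfacet
facet normal -0.431 -0.895 -0.112
outer loop
vertex 3.321 -3.529 1.249
vertex 3.77 -3.915 2.613
vertex 2.875 -3.403 1.961
endloop
endfacet
facet normal -0.525 0.148 0.838
outer loop
vertex 2.875 -3.403 1.961
vertex 4.619 -2.151 2.831
vertex 3.724 -1.639 2.18
endloop
endfacet
facet normal -0.734 0.420 -0.534
outer loop
vertex 3.724 -1.639 2.18
vertex 3.321 -3.529 1.249
vertex 2.875 -3.403 1.961
endloop
endfacet
facet normal 0.734 -0.419 0.534
outer loop
vertex 3.77 -3.915 2.613
vertex 5.065 -2.277 2.119
vertex 4.619 -2.151 2.831
endloop
endfacet
facet normal -0.431 -0.895 -0.111
outer loop
vertex 4.216 -4.041 1.9
vertex 3.77 -3.915 2.613
vertex 3.321 -3.529 1.249
endloop
endfacet
facet normal 0.734 -0.420 0.534
outer loop
vertex 4.216 -4.041 1.9
vertex 5.065 -2.277 2.119
vertex 3.77 -3.915 2.613
endloop
endfacet
facet normal 0.431 0.895 0.112
outer loop
vertex 4.619 -2.151 2.831
vertex 5.065 -2.277 2.119
vertex 3.724 -1.639 2.18
endloop
endfacet
facet normal -0.734 0.419 -0.534
outer loop
vertex 4.17 -1.765 1.467
vertex 3.321 -3.529 1.249
vertex 3.724 -1.639 2.18
endloop
endfacet
facet normal 0.431 0.895 0.111
outer loop
vertex 3.724 -1.639 2.18
vertex 5.065 -2.277 2.119
vertex 4.17 -1.765 1.467
endloop
endfacet
facet normal 0.525 -0.149 -0.838
outer loop
vertex 4.17 -1.765 1.467
vertex 4.216 -4.041 1.9
vertex 3.321 -3.529 1.249
endloop
endfacet
facet normal 0.525 -0.149 -0.838
outer loop
vertex 5.065 -2.277 2.119
vertex 4.216 -4.041 1.9
vertex 4.17 -1.765 1.467
endloop
endfacet

endsolid


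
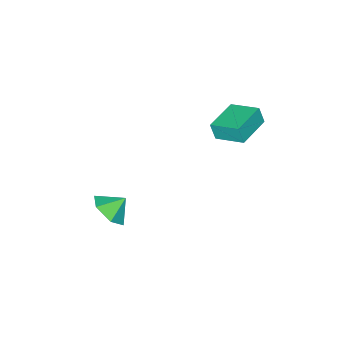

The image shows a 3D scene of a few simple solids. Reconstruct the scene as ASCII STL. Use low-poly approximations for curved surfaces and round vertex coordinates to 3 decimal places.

solid 
facet normal 0.654 -0.364 -0.663
outer loop
vertex 4.189 -4.247 -1.956
vertex 3.436 -4.15 -2.752
vertex 4.119 -3.315 -2.537
endloop
endfacet
facet normal 0.165 0.531 0.831
outer loop
vertex 4.189 -4.247 -1.956
vertex 4.119 -3.315 -2.537
vertex 2.684 -3.73 -1.988
endloop
endfacet
facet normal 0.654 -0.364 -0.664
outer loop
vertex 4.119 -3.315 -2.537
vertex 3.436 -4.15 -2.752
vertex 3.366 -3.218 -3.332
endloop
endfacet
facet normal -0.168 0.947 0.275
outer loop
vertex 4.119 -3.315 -2.537
vertex 3.366 -3.218 -3.332
vertex 2.684 -3.73 -1.988
endloop
endfacet
facet normal 0.653 -0.364 -0.664
outer loop
vertex 3.366 -3.218 -3.332
vertex 3.436 -4.15 -2.752
vertex 2.682 -4.053 -3.547
endloop
endfacet
facet normal -0.750 0.648 -0.133
outer loop
vertex 3.366 -3.218 -3.332
vertex 2.682 -4.053 -3.547
vertex 2.684 -3.73 -1.988
endloop
endfacet
facet normal 0.653 -0.365 -0.664
outer loop
vertex 2.682 -4.053 -3.547
vertex 3.436 -4.15 -2.752
vertex 2.752 -4.984 -2.966
endloop
endfacet
facet normal -0.998 -0.066 0.015
outer loop
vertex 2.682 -4.053 -3.547
vertex 2.752 -4.984 -2.966
vertex 2.684 -3.73 -1.988
endloop
endfacet
facet normal 0.653 -0.365 -0.664
outer loop
vertex 2.752 -4.984 -2.966
vertex 3.436 -4.15 -2.752
vertex 3.506 -5.081 -2.171
endloop
endfacet
facet normal -0.664 -0.482 0.571
outer loop
vertex 2.752 -4.984 -2.966
vertex 3.506 -5.081 -2.171
vertex 2.684 -3.73 -1.988
endloop
endfacet
facet normal 0.654 -0.365 -0.663
outer loop
vertex 3.506 -5.081 -2.171
vertex 3.436 -4.15 -2.752
vertex 4.189 -4.247 -1.956
endloop
endfacet
facet normal -0.084 -0.184 0.979
outer loop
vertex 3.506 -5.081 -2.171
vertex 4.189 -4.247 -1.956
vertex 2.684 -3.73 -1.988
endloop
endfacet
facet normal -0.978 -0.206 0.040
outer loop
vertex -1.897 -1.141 3.994
vertex -2.196 0.376 4.477
vertex -1.992 -0.868 3.079
endloop
endfacet
facet normal 0.184 -0.936 -0.299
outer loop
vertex -0.124 -0.476 3.003
vertex -1.897 -1.141 3.994
vertex -1.992 -0.868 3.079
endloop
endfacet
facet normal -0.978 -0.206 0.040
outer loop
vertex -1.992 -0.868 3.079
vertex -2.196 0.376 4.477
vertex -2.291 0.649 3.562
endloop
endfacet
facet normal -0.098 0.284 -0.954
outer loop
vertex -2.291 0.649 3.562
vertex -0.124 -0.476 3.003
vertex -1.992 -0.868 3.079
endloop
endfacet
facet normal 0.098 -0.284 0.954
outer loop
vertex -1.897 -1.141 3.994
vertex -0.328 0.768 4.401
vertex -2.196 0.376 4.477
endloop
endfacet
facet normal 0.184 -0.936 -0.299
outer loop
vertex -0.029 -0.749 3.918
vertex -1.897 -1.141 3.994
vertex -0.124 -0.476 3.003
endloop
endfacet
facet normal 0.098 -0.284 0.954
outer loop
vertex -0.029 -0.749 3.918
vertex -0.328 0.768 4.401
vertex -1.897 -1.141 3.994
endloop
endfacet
facet normal -0.184 0.936 0.299
outer loop
vertex -2.196 0.376 4.477
vertex -0.328 0.768 4.401
vertex -2.291 0.649 3.562
endloop
endfacet
facet normal -0.098 0.284 -0.954
outer loop
vertex -0.423 1.041 3.486
vertex -0.124 -0.476 3.003
vertex -2.291 0.649 3.562
endloop
endfacet
facet normal -0.184 0.936 0.299
outer loop
vertex -2.291 0.649 3.562
vertex -0.328 0.768 4.401
vertex -0.423 1.041 3.486
endloop
endfacet
facet normal 0.978 0.206 -0.040
outer loop
vertex -0.423 1.041 3.486
vertex -0.029 -0.749 3.918
vertex -0.124 -0.476 3.003
endloop
endfacet
facet normal 0.978 0.206 -0.040
outer loop
vertex -0.328 0.768 4.401
vertex -0.029 -0.749 3.918
vertex -0.423 1.041 3.486
endloop
endfacet

endsolid


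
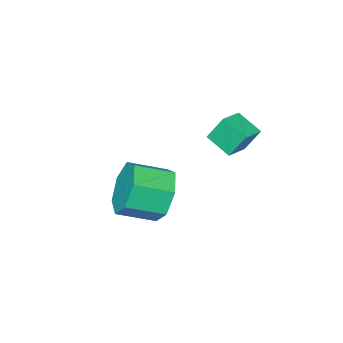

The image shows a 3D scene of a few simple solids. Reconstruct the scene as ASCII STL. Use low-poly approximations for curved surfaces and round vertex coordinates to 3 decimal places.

solid 
facet normal -0.794 0.503 -0.343
outer loop
vertex 1.025 -3.104 -3.559
vertex 0.472 -3.361 -2.655
vertex 1.103 -2.492 -2.842
endloop
endfacet
facet normal 0.603 0.573 -0.555
outer loop
vertex 1.025 -3.104 -3.559
vertex 1.103 -2.492 -2.842
vertex 2.16 -3.823 -3.069
endloop
endfacet
facet normal 0.602 0.573 -0.556
outer loop
vertex 2.16 -3.823 -3.069
vertex 1.103 -2.492 -2.842
vertex 2.238 -3.21 -2.353
endloop
endfacet
facet normal 0.794 -0.502 0.343
outer loop
vertex 2.16 -3.823 -3.069
vertex 2.238 -3.21 -2.353
vertex 1.608 -4.079 -2.165
endloop
endfacet
facet normal -0.794 0.502 -0.343
outer loop
vertex 1.103 -2.492 -2.842
vertex 0.472 -3.361 -2.655
vertex 0.706 -2.534 -1.985
endloop
endfacet
facet normal 0.440 0.863 0.246
outer loop
vertex 1.103 -2.492 -2.842
vertex 0.706 -2.534 -1.985
vertex 2.238 -3.21 -2.353
endloop
endfacet
facet normal 0.440 0.864 0.245
outer loop
vertex 2.238 -3.21 -2.353
vertex 0.706 -2.534 -1.985
vertex 1.842 -3.252 -1.495
endloop
endfacet
facet normal 0.794 -0.502 0.342
outer loop
vertex 2.238 -3.21 -2.353
vertex 1.842 -3.252 -1.495
vertex 1.608 -4.079 -2.165
endloop
endfacet
facet normal -0.794 0.502 -0.342
outer loop
vertex 0.706 -2.534 -1.985
vertex 0.472 -3.361 -2.655
vertex 0.134 -3.199 -1.632
endloop
endfacet
facet normal -0.054 0.504 0.862
outer loop
vertex 0.706 -2.534 -1.985
vertex 0.134 -3.199 -1.632
vertex 1.842 -3.252 -1.495
endloop
endfacet
facet normal -0.054 0.504 0.862
outer loop
vertex 1.842 -3.252 -1.495
vertex 0.134 -3.199 -1.632
vertex 1.269 -3.917 -1.142
endloop
endfacet
facet normal 0.794 -0.502 0.343
outer loop
vertex 1.842 -3.252 -1.495
vertex 1.269 -3.917 -1.142
vertex 1.608 -4.079 -2.165
endloop
endfacet
facet normal -0.794 0.502 -0.342
outer loop
vertex 0.134 -3.199 -1.632
vertex 0.472 -3.361 -2.655
vertex -0.184 -3.986 -2.049
endloop
endfacet
facet normal -0.507 -0.235 0.830
outer loop
vertex 0.134 -3.199 -1.632
vertex -0.184 -3.986 -2.049
vertex 1.269 -3.917 -1.142
endloop
endfacet
facet normal -0.507 -0.235 0.830
outer loop
vertex 1.269 -3.917 -1.142
vertex -0.184 -3.986 -2.049
vertex 0.951 -4.704 -1.559
endloop
endfacet
facet normal 0.794 -0.502 0.343
outer loop
vertex 1.269 -3.917 -1.142
vertex 0.951 -4.704 -1.559
vertex 1.608 -4.079 -2.165
endloop
endfacet
facet normal -0.794 0.502 -0.342
outer loop
vertex -0.184 -3.986 -2.049
vertex 0.472 -3.361 -2.655
vertex -0.008 -4.302 -2.923
endloop
endfacet
facet normal -0.579 -0.797 0.172
outer loop
vertex -0.184 -3.986 -2.049
vertex -0.008 -4.302 -2.923
vertex 0.951 -4.704 -1.559
endloop
endfacet
facet normal -0.578 -0.798 0.171
outer loop
vertex 0.951 -4.704 -1.559
vertex -0.008 -4.302 -2.923
vertex 1.128 -5.02 -2.433
endloop
endfacet
facet normal 0.794 -0.502 0.342
outer loop
vertex 0.951 -4.704 -1.559
vertex 1.128 -5.02 -2.433
vertex 1.608 -4.079 -2.165
endloop
endfacet
facet normal -0.794 0.502 -0.342
outer loop
vertex -0.008 -4.302 -2.923
vertex 0.472 -3.361 -2.655
vertex 0.53 -3.91 -3.595
endloop
endfacet
facet normal -0.215 -0.759 -0.615
outer loop
vertex -0.008 -4.302 -2.923
vertex 0.53 -3.91 -3.595
vertex 1.128 -5.02 -2.433
endloop
endfacet
facet normal -0.215 -0.759 -0.615
outer loop
vertex 1.128 -5.02 -2.433
vertex 0.53 -3.91 -3.595
vertex 1.666 -4.628 -3.105
endloop
endfacet
facet normal 0.794 -0.502 0.342
outer loop
vertex 1.128 -5.02 -2.433
vertex 1.666 -4.628 -3.105
vertex 1.608 -4.079 -2.165
endloop
endfacet
facet normal -0.794 0.503 -0.343
outer loop
vertex 0.53 -3.91 -3.595
vertex 0.472 -3.361 -2.655
vertex 1.025 -3.104 -3.559
endloop
endfacet
facet normal 0.311 -0.149 -0.939
outer loop
vertex 0.53 -3.91 -3.595
vertex 1.025 -3.104 -3.559
vertex 1.666 -4.628 -3.105
endloop
endfacet
facet normal 0.311 -0.149 -0.939
outer loop
vertex 1.666 -4.628 -3.105
vertex 1.025 -3.104 -3.559
vertex 2.16 -3.823 -3.069
endloop
endfacet
facet normal 0.794 -0.502 0.342
outer loop
vertex 1.666 -4.628 -3.105
vertex 2.16 -3.823 -3.069
vertex 1.608 -4.079 -2.165
endloop
endfacet
facet normal -0.949 -0.242 -0.200
outer loop
vertex -1.057 -1.5 1.614
vertex -1.191 -0.59 1.15
vertex -0.754 -1.925 0.691
endloop
endfacet
facet normal 0.130 -0.884 0.450
outer loop
vertex 0.091 -1.71 0.87
vertex -1.057 -1.5 1.614
vertex -0.754 -1.925 0.691
endloop
endfacet
facet normal -0.949 -0.242 -0.201
outer loop
vertex -0.754 -1.925 0.691
vertex -1.191 -0.59 1.15
vertex -0.888 -1.015 0.228
endloop
endfacet
facet normal 0.286 -0.401 -0.870
outer loop
vertex -0.888 -1.015 0.228
vertex 0.091 -1.71 0.87
vertex -0.754 -1.925 0.691
endloop
endfacet
facet normal -0.286 0.401 0.870
outer loop
vertex -1.057 -1.5 1.614
vertex -0.346 -0.375 1.329
vertex -1.191 -0.59 1.15
endloop
endfacet
facet normal 0.130 -0.884 0.450
outer loop
vertex -0.212 -1.285 1.792
vertex -1.057 -1.5 1.614
vertex 0.091 -1.71 0.87
endloop
endfacet
facet normal -0.285 0.401 0.871
outer loop
vertex -0.212 -1.285 1.792
vertex -0.346 -0.375 1.329
vertex -1.057 -1.5 1.614
endloop
endfacet
facet normal -0.130 0.884 -0.450
outer loop
vertex -1.191 -0.59 1.15
vertex -0.346 -0.375 1.329
vertex -0.888 -1.015 0.228
endloop
endfacet
facet normal 0.285 -0.402 -0.870
outer loop
vertex -0.043 -0.8 0.406
vertex 0.091 -1.71 0.87
vertex -0.888 -1.015 0.228
endloop
endfacet
facet normal -0.130 0.884 -0.450
outer loop
vertex -0.888 -1.015 0.228
vertex -0.346 -0.375 1.329
vertex -0.043 -0.8 0.406
endloop
endfacet
facet normal 0.949 0.242 0.200
outer loop
vertex -0.043 -0.8 0.406
vertex -0.212 -1.285 1.792
vertex 0.091 -1.71 0.87
endloop
endfacet
facet normal 0.949 0.242 0.200
outer loop
vertex -0.346 -0.375 1.329
vertex -0.212 -1.285 1.792
vertex -0.043 -0.8 0.406
endloop
endfacet

endsolid


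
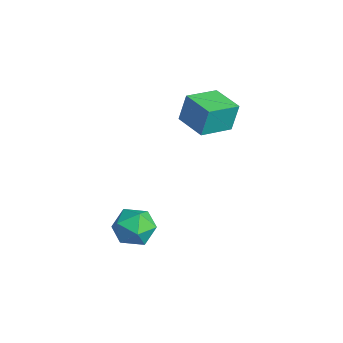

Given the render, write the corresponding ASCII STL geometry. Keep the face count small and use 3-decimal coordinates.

solid 
facet normal -0.602 0.768 -0.219
outer loop
vertex 3.528 -2.889 -0.995
vertex 2.543 -3.569 -0.669
vertex 3.124 -2.872 0.178
endloop
endfacet
facet normal 0.037 0.999 -0.002
outer loop
vertex 3.528 -2.889 -0.995
vertex 3.124 -2.872 0.178
vertex 4.341 -2.917 -0.058
endloop
endfacet
facet normal 0.530 0.726 -0.438
outer loop
vertex 3.528 -2.889 -0.995
vertex 4.341 -2.917 -0.058
vertex 4.513 -3.642 -1.05
endloop
endfacet
facet normal 0.197 0.325 -0.925
outer loop
vertex 3.528 -2.889 -0.995
vertex 4.513 -3.642 -1.05
vertex 3.402 -4.045 -1.428
endloop
endfacet
facet normal -0.503 0.351 -0.790
outer loop
vertex 3.528 -2.889 -0.995
vertex 3.402 -4.045 -1.428
vertex 2.543 -3.569 -0.669
endloop
endfacet
facet normal 0.154 0.741 0.653
outer loop
vertex 4.341 -2.917 -0.058
vertex 3.124 -2.872 0.178
vertex 3.858 -3.615 0.848
endloop
endfacet
facet normal -0.880 0.366 0.302
outer loop
vertex 3.124 -2.872 0.178
vertex 2.543 -3.569 -0.669
vertex 2.747 -4.018 0.47
endloop
endfacet
facet normal -0.720 -0.308 -0.622
outer loop
vertex 2.543 -3.569 -0.669
vertex 3.402 -4.045 -1.428
vertex 2.919 -4.743 -0.522
endloop
endfacet
facet normal 0.413 -0.350 -0.841
outer loop
vertex 3.402 -4.045 -1.428
vertex 4.513 -3.642 -1.05
vertex 4.136 -4.788 -0.758
endloop
endfacet
facet normal 0.953 0.299 -0.053
outer loop
vertex 4.513 -3.642 -1.05
vertex 4.341 -2.917 -0.058
vertex 4.717 -4.091 0.089
endloop
endfacet
facet normal -0.197 -0.325 0.925
outer loop
vertex 3.732 -4.771 0.415
vertex 3.858 -3.615 0.848
vertex 2.747 -4.018 0.47
endloop
endfacet
facet normal -0.530 -0.726 0.438
outer loop
vertex 3.732 -4.771 0.415
vertex 2.747 -4.018 0.47
vertex 2.919 -4.743 -0.522
endloop
endfacet
facet normal -0.037 -0.999 0.002
outer loop
vertex 3.732 -4.771 0.415
vertex 2.919 -4.743 -0.522
vertex 4.136 -4.788 -0.758
endloop
endfacet
facet normal 0.602 -0.768 0.219
outer loop
vertex 3.732 -4.771 0.415
vertex 4.136 -4.788 -0.758
vertex 4.717 -4.091 0.089
endloop
endfacet
facet normal 0.503 -0.351 0.790
outer loop
vertex 3.732 -4.771 0.415
vertex 4.717 -4.091 0.089
vertex 3.858 -3.615 0.848
endloop
endfacet
facet normal -0.413 0.350 0.841
outer loop
vertex 2.747 -4.018 0.47
vertex 3.858 -3.615 0.848
vertex 3.124 -2.872 0.178
endloop
endfacet
facet normal -0.953 -0.299 0.053
outer loop
vertex 2.919 -4.743 -0.522
vertex 2.747 -4.018 0.47
vertex 2.543 -3.569 -0.669
endloop
endfacet
facet normal -0.154 -0.741 -0.653
outer loop
vertex 4.136 -4.788 -0.758
vertex 2.919 -4.743 -0.522
vertex 3.402 -4.045 -1.428
endloop
endfacet
facet normal 0.880 -0.366 -0.302
outer loop
vertex 4.717 -4.091 0.089
vertex 4.136 -4.788 -0.758
vertex 4.513 -3.642 -1.05
endloop
endfacet
facet normal 0.720 0.308 0.622
outer loop
vertex 3.858 -3.615 0.848
vertex 4.717 -4.091 0.089
vertex 4.341 -2.917 -0.058
endloop
endfacet
facet normal -0.973 -0.224 0.055
outer loop
vertex -1.542 1.315 4.438
vertex -2.019 3.267 3.943
vertex -1.539 0.885 2.742
endloop
endfacet
facet normal 0.231 -0.943 0.240
outer loop
vertex 0.319 1.313 2.637
vertex -1.542 1.315 4.438
vertex -1.539 0.885 2.742
endloop
endfacet
facet normal -0.973 -0.224 0.055
outer loop
vertex -1.539 0.885 2.742
vertex -2.019 3.267 3.943
vertex -2.016 2.838 2.247
endloop
endfacet
facet normal 0.002 -0.245 -0.969
outer loop
vertex -2.016 2.838 2.247
vertex 0.319 1.313 2.637
vertex -1.539 0.885 2.742
endloop
endfacet
facet normal -0.002 0.245 0.969
outer loop
vertex -1.542 1.315 4.438
vertex -0.161 3.695 3.838
vertex -2.019 3.267 3.943
endloop
endfacet
facet normal 0.230 -0.943 0.239
outer loop
vertex 0.316 1.742 4.333
vertex -1.542 1.315 4.438
vertex 0.319 1.313 2.637
endloop
endfacet
facet normal -0.002 0.245 0.969
outer loop
vertex 0.316 1.742 4.333
vertex -0.161 3.695 3.838
vertex -1.542 1.315 4.438
endloop
endfacet
facet normal -0.231 0.943 -0.239
outer loop
vertex -2.019 3.267 3.943
vertex -0.161 3.695 3.838
vertex -2.016 2.838 2.247
endloop
endfacet
facet normal 0.002 -0.245 -0.969
outer loop
vertex -0.158 3.265 2.142
vertex 0.319 1.313 2.637
vertex -2.016 2.838 2.247
endloop
endfacet
facet normal -0.230 0.943 -0.240
outer loop
vertex -2.016 2.838 2.247
vertex -0.161 3.695 3.838
vertex -0.158 3.265 2.142
endloop
endfacet
facet normal 0.973 0.224 -0.055
outer loop
vertex -0.158 3.265 2.142
vertex 0.316 1.742 4.333
vertex 0.319 1.313 2.637
endloop
endfacet
facet normal 0.973 0.224 -0.055
outer loop
vertex -0.161 3.695 3.838
vertex 0.316 1.742 4.333
vertex -0.158 3.265 2.142
endloop
endfacet

endsolid


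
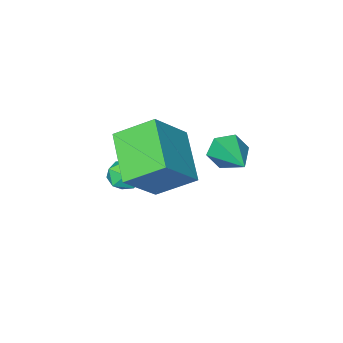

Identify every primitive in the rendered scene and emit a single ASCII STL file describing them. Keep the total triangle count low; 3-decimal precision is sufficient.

solid 
facet normal -0.326 -0.883 -0.338
outer loop
vertex -1.773 0.284 2.589
vertex -2.061 0.594 2.057
vertex -1.419 0.373 2.015
endloop
endfacet
facet normal 0.849 -0.187 0.494
outer loop
vertex -1.773 0.284 2.589
vertex -1.419 0.373 2.015
vertex -1.399 2.386 2.743
endloop
endfacet
facet normal -0.326 -0.883 -0.338
outer loop
vertex -1.419 0.373 2.015
vertex -2.061 0.594 2.057
vertex -1.707 0.683 1.483
endloop
endfacet
facet normal 0.902 0.139 -0.408
outer loop
vertex -1.419 0.373 2.015
vertex -1.707 0.683 1.483
vertex -1.399 2.386 2.743
endloop
endfacet
facet normal -0.326 -0.883 -0.338
outer loop
vertex -1.707 0.683 1.483
vertex -2.061 0.594 2.057
vertex -2.349 0.904 1.525
endloop
endfacet
facet normal 0.144 0.572 -0.808
outer loop
vertex -1.707 0.683 1.483
vertex -2.349 0.904 1.525
vertex -1.399 2.386 2.743
endloop
endfacet
facet normal -0.326 -0.883 -0.338
outer loop
vertex -2.349 0.904 1.525
vertex -2.061 0.594 2.057
vertex -2.703 0.815 2.099
endloop
endfacet
facet normal -0.667 0.679 -0.306
outer loop
vertex -2.349 0.904 1.525
vertex -2.703 0.815 2.099
vertex -1.399 2.386 2.743
endloop
endfacet
facet normal -0.326 -0.883 -0.337
outer loop
vertex -2.703 0.815 2.099
vertex -2.061 0.594 2.057
vertex -2.414 0.505 2.631
endloop
endfacet
facet normal -0.720 0.353 0.597
outer loop
vertex -2.703 0.815 2.099
vertex -2.414 0.505 2.631
vertex -1.399 2.386 2.743
endloop
endfacet
facet normal -0.326 -0.883 -0.338
outer loop
vertex -2.414 0.505 2.631
vertex -2.061 0.594 2.057
vertex -1.773 0.284 2.589
endloop
endfacet
facet normal 0.038 -0.080 0.996
outer loop
vertex -2.414 0.505 2.631
vertex -1.773 0.284 2.589
vertex -1.399 2.386 2.743
endloop
endfacet
facet normal -0.618 0.571 0.540
outer loop
vertex -1.629 -0.992 2.139
vertex -0.317 -0.79 3.428
vertex -0.953 0.627 1.199
endloop
endfacet
facet normal -0.709 -0.109 -0.697
outer loop
vertex 0.017 -0.27 0.352
vertex -1.629 -0.992 2.139
vertex -0.953 0.627 1.199
endloop
endfacet
facet normal -0.619 0.571 0.540
outer loop
vertex -0.953 0.627 1.199
vertex -0.317 -0.79 3.428
vertex 0.358 0.829 2.488
endloop
endfacet
facet normal 0.339 0.813 -0.473
outer loop
vertex 0.358 0.829 2.488
vertex 0.017 -0.27 0.352
vertex -0.953 0.627 1.199
endloop
endfacet
facet normal -0.339 -0.813 0.473
outer loop
vertex -1.629 -0.992 2.139
vertex 0.653 -1.687 2.581
vertex -0.317 -0.79 3.428
endloop
endfacet
facet normal -0.709 -0.109 -0.697
outer loop
vertex -0.658 -1.889 1.292
vertex -1.629 -0.992 2.139
vertex 0.017 -0.27 0.352
endloop
endfacet
facet normal -0.339 -0.813 0.473
outer loop
vertex -0.658 -1.889 1.292
vertex 0.653 -1.687 2.581
vertex -1.629 -0.992 2.139
endloop
endfacet
facet normal 0.709 0.109 0.697
outer loop
vertex -0.317 -0.79 3.428
vertex 0.653 -1.687 2.581
vertex 0.358 0.829 2.488
endloop
endfacet
facet normal 0.339 0.813 -0.473
outer loop
vertex 1.329 -0.068 1.641
vertex 0.017 -0.27 0.352
vertex 0.358 0.829 2.488
endloop
endfacet
facet normal 0.709 0.109 0.697
outer loop
vertex 0.358 0.829 2.488
vertex 0.653 -1.687 2.581
vertex 1.329 -0.068 1.641
endloop
endfacet
facet normal 0.618 -0.571 -0.540
outer loop
vertex 1.329 -0.068 1.641
vertex -0.658 -1.889 1.292
vertex 0.017 -0.27 0.352
endloop
endfacet
facet normal 0.618 -0.571 -0.539
outer loop
vertex 0.653 -1.687 2.581
vertex -0.658 -1.889 1.292
vertex 1.329 -0.068 1.641
endloop
endfacet
facet normal 0.394 0.169 0.903
outer loop
vertex 0.182 -1.72 0.387
vertex -0.202 -2.209 0.646
vertex 0.41 -2.353 0.406
endloop
endfacet
facet normal 0.863 0.323 0.388
outer loop
vertex 0.182 -1.72 0.387
vertex 0.41 -2.353 0.406
vertex 0.514 -1.974 -0.14
endloop
endfacet
facet normal 0.572 0.820 -0.035
outer loop
vertex 0.182 -1.72 0.387
vertex 0.514 -1.974 -0.14
vertex -0.034 -1.596 -0.238
endloop
endfacet
facet normal -0.078 0.972 0.220
outer loop
vertex 0.182 -1.72 0.387
vertex -0.034 -1.596 -0.238
vertex -0.476 -1.741 0.247
endloop
endfacet
facet normal -0.188 0.571 0.799
outer loop
vertex 0.182 -1.72 0.387
vertex -0.476 -1.741 0.247
vertex -0.202 -2.209 0.646
endloop
endfacet
facet normal 0.964 -0.266 -0.001
outer loop
vertex 0.514 -1.974 -0.14
vertex 0.41 -2.353 0.406
vertex 0.336 -2.619 -0.207
endloop
endfacet
facet normal 0.205 -0.516 0.832
outer loop
vertex 0.41 -2.353 0.406
vertex -0.202 -2.209 0.646
vertex -0.106 -2.764 0.278
endloop
endfacet
facet normal -0.736 0.134 0.663
outer loop
vertex -0.202 -2.209 0.646
vertex -0.476 -1.741 0.247
vertex -0.654 -2.386 0.18
endloop
endfacet
facet normal -0.557 0.784 -0.273
outer loop
vertex -0.476 -1.741 0.247
vertex -0.034 -1.596 -0.238
vertex -0.55 -2.007 -0.366
endloop
endfacet
facet normal 0.493 0.538 -0.683
outer loop
vertex -0.034 -1.596 -0.238
vertex 0.514 -1.974 -0.14
vertex 0.062 -2.151 -0.606
endloop
endfacet
facet normal 0.078 -0.972 -0.220
outer loop
vertex -0.322 -2.64 -0.347
vertex 0.336 -2.619 -0.207
vertex -0.106 -2.764 0.278
endloop
endfacet
facet normal -0.572 -0.820 0.035
outer loop
vertex -0.322 -2.64 -0.347
vertex -0.106 -2.764 0.278
vertex -0.654 -2.386 0.18
endloop
endfacet
facet normal -0.863 -0.323 -0.388
outer loop
vertex -0.322 -2.64 -0.347
vertex -0.654 -2.386 0.18
vertex -0.55 -2.007 -0.366
endloop
endfacet
facet normal -0.394 -0.169 -0.903
outer loop
vertex -0.322 -2.64 -0.347
vertex -0.55 -2.007 -0.366
vertex 0.062 -2.151 -0.606
endloop
endfacet
facet normal 0.188 -0.571 -0.799
outer loop
vertex -0.322 -2.64 -0.347
vertex 0.062 -2.151 -0.606
vertex 0.336 -2.619 -0.207
endloop
endfacet
facet normal 0.557 -0.784 0.273
outer loop
vertex -0.106 -2.764 0.278
vertex 0.336 -2.619 -0.207
vertex 0.41 -2.353 0.406
endloop
endfacet
facet normal -0.493 -0.538 0.683
outer loop
vertex -0.654 -2.386 0.18
vertex -0.106 -2.764 0.278
vertex -0.202 -2.209 0.646
endloop
endfacet
facet normal -0.964 0.266 0.001
outer loop
vertex -0.55 -2.007 -0.366
vertex -0.654 -2.386 0.18
vertex -0.476 -1.741 0.247
endloop
endfacet
facet normal -0.205 0.516 -0.832
outer loop
vertex 0.062 -2.151 -0.606
vertex -0.55 -2.007 -0.366
vertex -0.034 -1.596 -0.238
endloop
endfacet
facet normal 0.736 -0.134 -0.663
outer loop
vertex 0.336 -2.619 -0.207
vertex 0.062 -2.151 -0.606
vertex 0.514 -1.974 -0.14
endloop
endfacet

endsolid


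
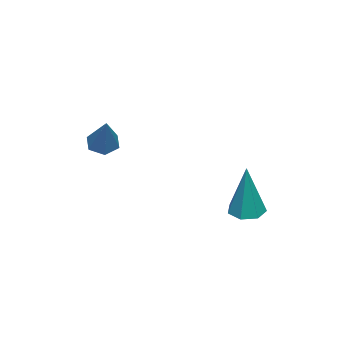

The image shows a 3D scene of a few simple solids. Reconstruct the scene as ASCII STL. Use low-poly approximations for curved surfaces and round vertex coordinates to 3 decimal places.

solid 
facet normal -0.262 -0.081 -0.962
outer loop
vertex -3.043 1.006 -3.876
vertex -3.651 0.993 -3.709
vertex -3.292 1.492 -3.849
endloop
endfacet
facet normal 0.890 0.457 -0.015
outer loop
vertex -3.043 1.006 -3.876
vertex -3.292 1.492 -3.849
vertex -3.089 1.167 -1.651
endloop
endfacet
facet normal -0.262 -0.081 -0.962
outer loop
vertex -3.292 1.492 -3.849
vertex -3.651 0.993 -3.709
vertex -3.811 1.602 -3.717
endloop
endfacet
facet normal 0.235 0.964 0.121
outer loop
vertex -3.292 1.492 -3.849
vertex -3.811 1.602 -3.717
vertex -3.089 1.167 -1.651
endloop
endfacet
facet normal -0.262 -0.082 -0.962
outer loop
vertex -3.811 1.602 -3.717
vertex -3.651 0.993 -3.709
vertex -4.209 1.254 -3.579
endloop
endfacet
facet normal -0.545 0.762 0.351
outer loop
vertex -3.811 1.602 -3.717
vertex -4.209 1.254 -3.579
vertex -3.089 1.167 -1.651
endloop
endfacet
facet normal -0.262 -0.081 -0.962
outer loop
vertex -4.209 1.254 -3.579
vertex -3.651 0.993 -3.709
vertex -4.187 0.709 -3.539
endloop
endfacet
facet normal -0.865 0.002 0.502
outer loop
vertex -4.209 1.254 -3.579
vertex -4.187 0.709 -3.539
vertex -3.089 1.167 -1.651
endloop
endfacet
facet normal -0.262 -0.081 -0.962
outer loop
vertex -4.187 0.709 -3.539
vertex -3.651 0.993 -3.709
vertex -3.761 0.378 -3.627
endloop
endfacet
facet normal -0.483 -0.744 0.461
outer loop
vertex -4.187 0.709 -3.539
vertex -3.761 0.378 -3.627
vertex -3.089 1.167 -1.651
endloop
endfacet
facet normal -0.262 -0.081 -0.962
outer loop
vertex -3.761 0.378 -3.627
vertex -3.651 0.993 -3.709
vertex -3.252 0.51 -3.777
endloop
endfacet
facet normal 0.313 -0.914 0.258
outer loop
vertex -3.761 0.378 -3.627
vertex -3.252 0.51 -3.777
vertex -3.089 1.167 -1.651
endloop
endfacet
facet normal -0.262 -0.081 -0.962
outer loop
vertex -3.252 0.51 -3.777
vertex -3.651 0.993 -3.709
vertex -3.043 1.006 -3.876
endloop
endfacet
facet normal 0.924 -0.380 0.047
outer loop
vertex -3.252 0.51 -3.777
vertex -3.043 1.006 -3.876
vertex -3.089 1.167 -1.651
endloop
endfacet
facet normal -0.587 -0.338 -0.736
outer loop
vertex 0.254 -2.1 -0.329
vertex -0.078 -2.305 0.03
vertex -0.148 -1.809 -0.142
endloop
endfacet
facet normal 0.433 0.828 -0.357
outer loop
vertex 0.254 -2.1 -0.329
vertex -0.148 -1.809 -0.142
vertex 0.878 -1.755 1.23
endloop
endfacet
facet normal -0.587 -0.338 -0.736
outer loop
vertex -0.148 -1.809 -0.142
vertex -0.078 -2.305 0.03
vertex -0.48 -2.014 0.217
endloop
endfacet
facet normal -0.335 0.918 0.214
outer loop
vertex -0.148 -1.809 -0.142
vertex -0.48 -2.014 0.217
vertex 0.878 -1.755 1.23
endloop
endfacet
facet normal -0.586 -0.336 -0.737
outer loop
vertex -0.48 -2.014 0.217
vertex -0.078 -2.305 0.03
vertex -0.41 -2.511 0.388
endloop
endfacet
facet normal -0.610 0.180 0.772
outer loop
vertex -0.48 -2.014 0.217
vertex -0.41 -2.511 0.388
vertex 0.878 -1.755 1.23
endloop
endfacet
facet normal -0.585 -0.338 -0.737
outer loop
vertex -0.41 -2.511 0.388
vertex -0.078 -2.305 0.03
vertex -0.008 -2.802 0.202
endloop
endfacet
facet normal -0.116 -0.644 0.756
outer loop
vertex -0.41 -2.511 0.388
vertex -0.008 -2.802 0.202
vertex 0.878 -1.755 1.23
endloop
endfacet
facet normal -0.587 -0.337 -0.736
outer loop
vertex -0.008 -2.802 0.202
vertex -0.078 -2.305 0.03
vertex 0.324 -2.596 -0.157
endloop
endfacet
facet normal 0.654 -0.734 0.184
outer loop
vertex -0.008 -2.802 0.202
vertex 0.324 -2.596 -0.157
vertex 0.878 -1.755 1.23
endloop
endfacet
facet normal -0.587 -0.338 -0.736
outer loop
vertex 0.324 -2.596 -0.157
vertex -0.078 -2.305 0.03
vertex 0.254 -2.1 -0.329
endloop
endfacet
facet normal 0.928 0.002 -0.372
outer loop
vertex 0.324 -2.596 -0.157
vertex 0.254 -2.1 -0.329
vertex 0.878 -1.755 1.23
endloop
endfacet

endsolid
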